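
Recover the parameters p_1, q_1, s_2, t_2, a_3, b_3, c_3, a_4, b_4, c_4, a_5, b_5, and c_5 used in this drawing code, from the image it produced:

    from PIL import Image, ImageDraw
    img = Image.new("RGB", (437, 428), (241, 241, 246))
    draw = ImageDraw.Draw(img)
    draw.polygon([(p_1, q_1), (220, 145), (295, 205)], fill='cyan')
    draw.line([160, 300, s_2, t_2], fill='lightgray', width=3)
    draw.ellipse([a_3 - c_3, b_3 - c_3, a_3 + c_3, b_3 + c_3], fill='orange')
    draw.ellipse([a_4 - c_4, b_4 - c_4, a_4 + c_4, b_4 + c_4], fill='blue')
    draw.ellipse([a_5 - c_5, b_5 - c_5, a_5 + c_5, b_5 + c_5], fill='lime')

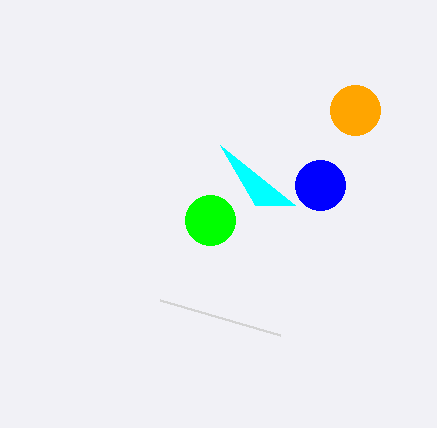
p_1 = 255, q_1 = 205, s_2 = 280, t_2 = 335, a_3 = 355, b_3 = 110, c_3 = 25, a_4 = 320, b_4 = 185, c_4 = 25, a_5 = 210, b_5 = 220, c_5 = 25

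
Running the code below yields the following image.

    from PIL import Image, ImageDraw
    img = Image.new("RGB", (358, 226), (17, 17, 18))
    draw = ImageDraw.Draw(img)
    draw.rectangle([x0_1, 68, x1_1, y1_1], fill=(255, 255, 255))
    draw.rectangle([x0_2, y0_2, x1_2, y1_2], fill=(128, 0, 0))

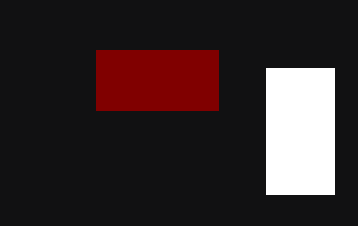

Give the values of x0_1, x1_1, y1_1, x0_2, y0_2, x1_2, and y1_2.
x0_1 = 266; x1_1 = 334; y1_1 = 194; x0_2 = 96; y0_2 = 50; x1_2 = 218; y1_2 = 110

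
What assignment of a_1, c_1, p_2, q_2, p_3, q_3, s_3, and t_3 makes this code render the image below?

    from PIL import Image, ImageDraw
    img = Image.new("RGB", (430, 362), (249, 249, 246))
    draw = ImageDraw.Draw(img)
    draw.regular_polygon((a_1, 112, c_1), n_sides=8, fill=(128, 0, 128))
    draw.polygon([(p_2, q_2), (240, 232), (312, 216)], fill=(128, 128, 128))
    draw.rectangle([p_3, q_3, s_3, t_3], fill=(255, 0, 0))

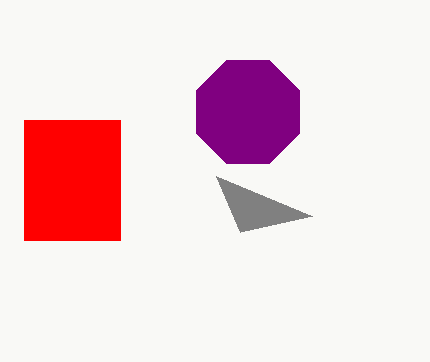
a_1 = 248; c_1 = 56; p_2 = 216; q_2 = 176; p_3 = 24; q_3 = 120; s_3 = 120; t_3 = 240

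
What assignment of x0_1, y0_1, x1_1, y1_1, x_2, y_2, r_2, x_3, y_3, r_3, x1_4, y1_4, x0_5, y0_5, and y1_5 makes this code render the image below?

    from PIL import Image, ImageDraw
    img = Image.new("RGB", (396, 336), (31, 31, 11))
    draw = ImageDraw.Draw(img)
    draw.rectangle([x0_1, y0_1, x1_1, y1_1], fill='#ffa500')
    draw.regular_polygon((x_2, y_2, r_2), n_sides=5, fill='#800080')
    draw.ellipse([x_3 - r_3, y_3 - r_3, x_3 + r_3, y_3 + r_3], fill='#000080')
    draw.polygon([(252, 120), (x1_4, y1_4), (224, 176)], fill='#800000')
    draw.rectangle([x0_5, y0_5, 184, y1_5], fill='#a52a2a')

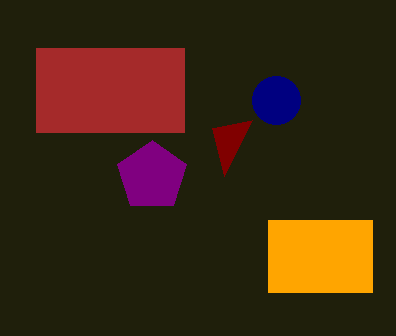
x0_1 = 268
y0_1 = 220
x1_1 = 372
y1_1 = 292
x_2 = 152
y_2 = 176
r_2 = 36
x_3 = 276
y_3 = 100
r_3 = 24
x1_4 = 212
y1_4 = 128
x0_5 = 36
y0_5 = 48
y1_5 = 132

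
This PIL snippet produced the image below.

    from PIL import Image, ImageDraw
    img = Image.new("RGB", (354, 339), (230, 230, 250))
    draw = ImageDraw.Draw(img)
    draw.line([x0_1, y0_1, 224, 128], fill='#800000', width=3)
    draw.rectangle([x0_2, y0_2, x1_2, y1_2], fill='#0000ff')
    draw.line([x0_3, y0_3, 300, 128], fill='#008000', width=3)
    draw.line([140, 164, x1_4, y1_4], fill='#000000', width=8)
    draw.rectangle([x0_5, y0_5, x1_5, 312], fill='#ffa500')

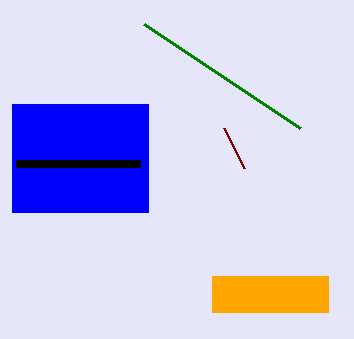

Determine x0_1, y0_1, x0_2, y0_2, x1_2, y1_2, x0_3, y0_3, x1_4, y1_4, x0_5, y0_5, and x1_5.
x0_1 = 244; y0_1 = 168; x0_2 = 12; y0_2 = 104; x1_2 = 148; y1_2 = 212; x0_3 = 144; y0_3 = 24; x1_4 = 16; y1_4 = 164; x0_5 = 212; y0_5 = 276; x1_5 = 328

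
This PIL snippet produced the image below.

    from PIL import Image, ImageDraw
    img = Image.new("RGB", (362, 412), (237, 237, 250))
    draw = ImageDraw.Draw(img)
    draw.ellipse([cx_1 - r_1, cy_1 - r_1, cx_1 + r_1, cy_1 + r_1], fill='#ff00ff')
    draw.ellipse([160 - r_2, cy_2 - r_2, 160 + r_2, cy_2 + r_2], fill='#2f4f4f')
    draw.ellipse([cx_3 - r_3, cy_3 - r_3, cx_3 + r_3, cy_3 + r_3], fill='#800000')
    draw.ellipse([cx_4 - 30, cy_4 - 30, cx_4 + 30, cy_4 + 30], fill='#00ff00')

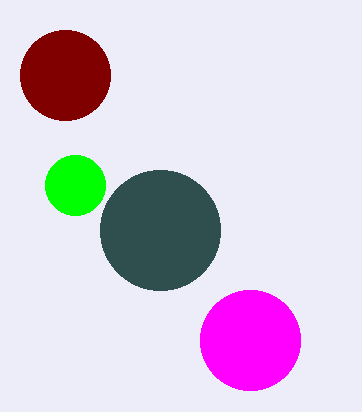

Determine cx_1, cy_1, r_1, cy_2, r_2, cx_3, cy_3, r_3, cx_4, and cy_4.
cx_1 = 250; cy_1 = 340; r_1 = 50; cy_2 = 230; r_2 = 60; cx_3 = 65; cy_3 = 75; r_3 = 45; cx_4 = 75; cy_4 = 185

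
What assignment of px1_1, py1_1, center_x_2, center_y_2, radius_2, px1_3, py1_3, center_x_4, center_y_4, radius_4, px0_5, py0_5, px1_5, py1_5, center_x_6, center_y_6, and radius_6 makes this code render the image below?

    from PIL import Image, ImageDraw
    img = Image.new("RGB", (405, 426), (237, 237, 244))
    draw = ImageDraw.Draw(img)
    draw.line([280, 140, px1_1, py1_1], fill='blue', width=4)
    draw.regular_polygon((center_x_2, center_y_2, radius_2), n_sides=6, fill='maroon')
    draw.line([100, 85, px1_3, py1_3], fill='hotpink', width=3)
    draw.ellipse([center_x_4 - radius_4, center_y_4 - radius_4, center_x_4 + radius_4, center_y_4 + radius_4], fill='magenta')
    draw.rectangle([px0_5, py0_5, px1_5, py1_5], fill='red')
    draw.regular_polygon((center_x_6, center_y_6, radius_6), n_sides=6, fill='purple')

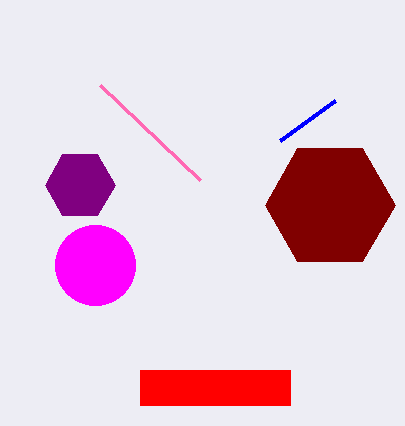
px1_1 = 335; py1_1 = 100; center_x_2 = 330; center_y_2 = 205; radius_2 = 65; px1_3 = 200; py1_3 = 180; center_x_4 = 95; center_y_4 = 265; radius_4 = 40; px0_5 = 140; py0_5 = 370; px1_5 = 290; py1_5 = 405; center_x_6 = 80; center_y_6 = 185; radius_6 = 35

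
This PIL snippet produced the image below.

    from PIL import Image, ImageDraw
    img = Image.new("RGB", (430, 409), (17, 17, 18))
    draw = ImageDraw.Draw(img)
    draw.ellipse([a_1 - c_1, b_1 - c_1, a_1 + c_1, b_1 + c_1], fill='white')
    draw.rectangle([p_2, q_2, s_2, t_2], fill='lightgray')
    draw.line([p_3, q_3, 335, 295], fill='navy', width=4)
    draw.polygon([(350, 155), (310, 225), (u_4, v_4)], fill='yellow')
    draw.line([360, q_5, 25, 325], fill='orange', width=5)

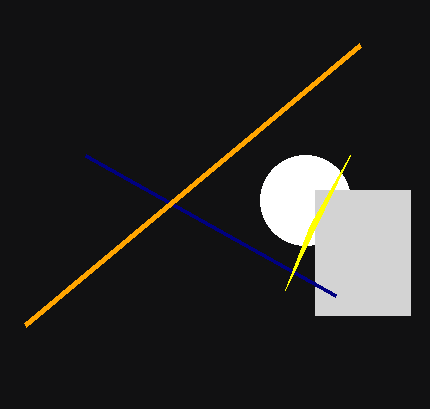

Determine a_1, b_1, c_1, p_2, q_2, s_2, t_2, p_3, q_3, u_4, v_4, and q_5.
a_1 = 305, b_1 = 200, c_1 = 45, p_2 = 315, q_2 = 190, s_2 = 410, t_2 = 315, p_3 = 85, q_3 = 155, u_4 = 285, v_4 = 290, q_5 = 45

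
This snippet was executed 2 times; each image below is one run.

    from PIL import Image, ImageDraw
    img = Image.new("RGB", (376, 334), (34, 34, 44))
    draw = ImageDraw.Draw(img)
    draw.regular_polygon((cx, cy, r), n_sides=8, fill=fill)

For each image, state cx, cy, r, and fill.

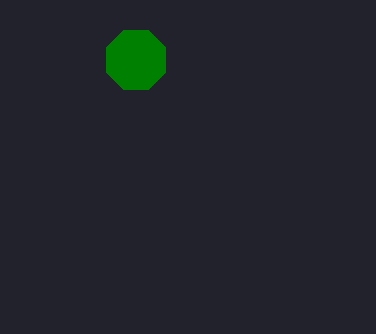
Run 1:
cx = 136, cy = 60, r = 32, fill = 'green'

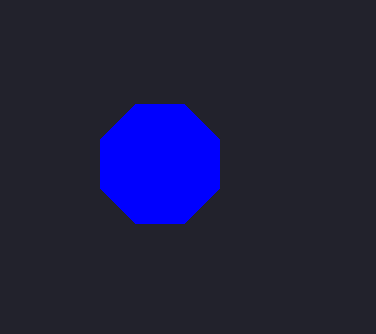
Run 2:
cx = 160; cy = 164; r = 64; fill = 'blue'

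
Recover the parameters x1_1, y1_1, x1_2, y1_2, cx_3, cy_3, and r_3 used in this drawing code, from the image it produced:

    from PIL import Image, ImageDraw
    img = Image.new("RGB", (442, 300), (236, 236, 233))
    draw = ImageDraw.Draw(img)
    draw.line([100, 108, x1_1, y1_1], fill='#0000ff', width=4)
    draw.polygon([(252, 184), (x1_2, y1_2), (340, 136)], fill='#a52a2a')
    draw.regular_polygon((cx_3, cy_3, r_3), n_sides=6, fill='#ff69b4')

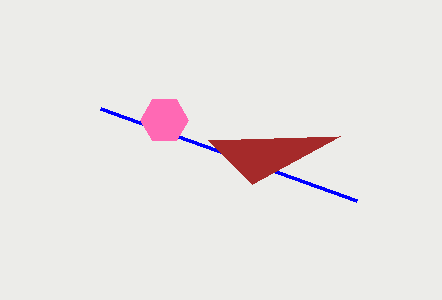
x1_1 = 356, y1_1 = 200, x1_2 = 208, y1_2 = 140, cx_3 = 164, cy_3 = 120, r_3 = 24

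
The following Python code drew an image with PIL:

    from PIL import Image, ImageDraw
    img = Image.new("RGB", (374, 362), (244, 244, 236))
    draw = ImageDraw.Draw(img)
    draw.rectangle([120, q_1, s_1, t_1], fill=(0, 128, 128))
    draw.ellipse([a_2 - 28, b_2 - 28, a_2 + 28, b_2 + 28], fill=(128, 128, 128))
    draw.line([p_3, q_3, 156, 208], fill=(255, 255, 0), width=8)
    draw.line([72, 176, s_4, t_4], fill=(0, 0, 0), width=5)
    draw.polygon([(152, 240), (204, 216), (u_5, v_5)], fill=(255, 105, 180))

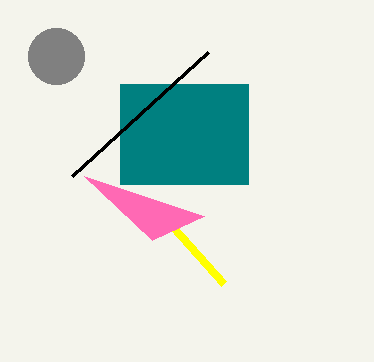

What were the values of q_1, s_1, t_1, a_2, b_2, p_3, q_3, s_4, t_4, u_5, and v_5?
q_1 = 84; s_1 = 248; t_1 = 184; a_2 = 56; b_2 = 56; p_3 = 224; q_3 = 284; s_4 = 208; t_4 = 52; u_5 = 84; v_5 = 176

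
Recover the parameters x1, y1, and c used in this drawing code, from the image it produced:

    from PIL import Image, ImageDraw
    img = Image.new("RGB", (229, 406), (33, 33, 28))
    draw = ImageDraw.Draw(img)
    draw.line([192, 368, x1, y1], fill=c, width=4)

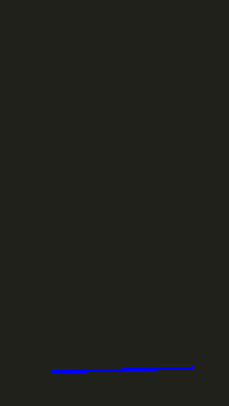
x1 = 52, y1 = 372, c = 'blue'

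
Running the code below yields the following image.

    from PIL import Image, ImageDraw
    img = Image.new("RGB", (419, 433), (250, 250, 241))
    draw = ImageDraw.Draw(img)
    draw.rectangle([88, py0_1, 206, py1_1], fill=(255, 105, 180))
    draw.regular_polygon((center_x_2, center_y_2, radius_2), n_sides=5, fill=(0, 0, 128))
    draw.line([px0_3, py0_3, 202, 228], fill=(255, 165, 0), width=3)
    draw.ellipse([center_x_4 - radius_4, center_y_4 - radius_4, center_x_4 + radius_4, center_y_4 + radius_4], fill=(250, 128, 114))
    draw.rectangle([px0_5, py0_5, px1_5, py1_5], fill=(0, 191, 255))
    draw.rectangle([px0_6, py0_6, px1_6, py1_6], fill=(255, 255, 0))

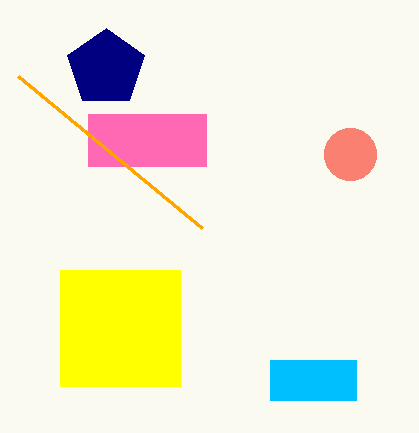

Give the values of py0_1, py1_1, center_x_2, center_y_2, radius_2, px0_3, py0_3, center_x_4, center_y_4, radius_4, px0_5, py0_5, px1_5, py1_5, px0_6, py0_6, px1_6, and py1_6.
py0_1 = 114, py1_1 = 166, center_x_2 = 106, center_y_2 = 68, radius_2 = 40, px0_3 = 18, py0_3 = 76, center_x_4 = 350, center_y_4 = 154, radius_4 = 26, px0_5 = 270, py0_5 = 360, px1_5 = 356, py1_5 = 400, px0_6 = 60, py0_6 = 270, px1_6 = 180, py1_6 = 386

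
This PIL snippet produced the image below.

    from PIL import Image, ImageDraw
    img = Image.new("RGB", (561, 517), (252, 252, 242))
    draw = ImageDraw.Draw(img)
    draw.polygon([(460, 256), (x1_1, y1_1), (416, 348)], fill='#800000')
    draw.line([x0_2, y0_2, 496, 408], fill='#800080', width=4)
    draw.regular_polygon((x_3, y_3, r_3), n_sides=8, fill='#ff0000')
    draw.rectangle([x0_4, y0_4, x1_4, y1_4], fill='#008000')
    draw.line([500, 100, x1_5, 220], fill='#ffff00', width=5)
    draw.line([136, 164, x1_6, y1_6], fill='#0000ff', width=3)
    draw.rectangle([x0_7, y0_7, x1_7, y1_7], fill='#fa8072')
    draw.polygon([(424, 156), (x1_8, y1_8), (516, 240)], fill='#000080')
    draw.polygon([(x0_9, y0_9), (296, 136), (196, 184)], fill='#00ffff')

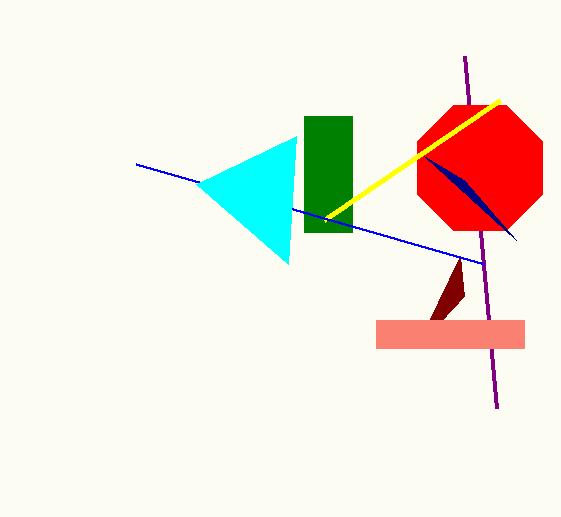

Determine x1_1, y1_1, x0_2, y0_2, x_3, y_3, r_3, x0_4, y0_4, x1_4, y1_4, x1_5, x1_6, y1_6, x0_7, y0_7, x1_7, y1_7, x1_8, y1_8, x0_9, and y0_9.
x1_1 = 464; y1_1 = 296; x0_2 = 464; y0_2 = 56; x_3 = 480; y_3 = 168; r_3 = 68; x0_4 = 304; y0_4 = 116; x1_4 = 352; y1_4 = 232; x1_5 = 324; x1_6 = 484; y1_6 = 264; x0_7 = 376; y0_7 = 320; x1_7 = 524; y1_7 = 348; x1_8 = 464; y1_8 = 180; x0_9 = 288; y0_9 = 264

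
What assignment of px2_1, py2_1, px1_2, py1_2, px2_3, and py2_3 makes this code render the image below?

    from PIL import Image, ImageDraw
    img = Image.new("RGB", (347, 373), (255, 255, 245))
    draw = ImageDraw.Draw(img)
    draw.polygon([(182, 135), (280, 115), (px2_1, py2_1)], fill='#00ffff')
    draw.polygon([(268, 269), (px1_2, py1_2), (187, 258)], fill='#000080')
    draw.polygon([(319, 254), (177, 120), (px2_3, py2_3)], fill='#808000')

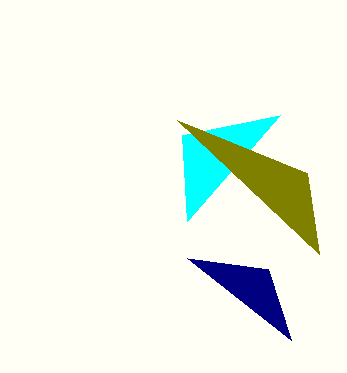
px2_1 = 187
py2_1 = 221
px1_2 = 291
py1_2 = 340
px2_3 = 307
py2_3 = 173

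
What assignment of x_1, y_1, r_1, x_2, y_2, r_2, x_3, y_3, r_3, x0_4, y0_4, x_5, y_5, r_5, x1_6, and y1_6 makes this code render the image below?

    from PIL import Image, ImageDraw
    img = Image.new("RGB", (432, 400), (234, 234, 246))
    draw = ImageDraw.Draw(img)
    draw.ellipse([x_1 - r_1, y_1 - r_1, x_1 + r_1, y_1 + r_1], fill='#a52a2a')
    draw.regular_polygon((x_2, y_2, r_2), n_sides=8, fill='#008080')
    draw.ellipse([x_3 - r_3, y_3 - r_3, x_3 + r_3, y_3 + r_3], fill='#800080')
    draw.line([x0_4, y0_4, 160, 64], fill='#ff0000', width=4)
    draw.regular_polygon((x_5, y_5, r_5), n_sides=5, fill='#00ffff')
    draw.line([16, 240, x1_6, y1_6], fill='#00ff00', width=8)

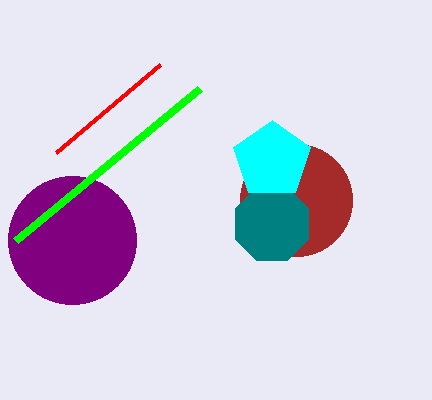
x_1 = 296; y_1 = 200; r_1 = 56; x_2 = 272; y_2 = 224; r_2 = 40; x_3 = 72; y_3 = 240; r_3 = 64; x0_4 = 56; y0_4 = 152; x_5 = 272; y_5 = 160; r_5 = 40; x1_6 = 200; y1_6 = 88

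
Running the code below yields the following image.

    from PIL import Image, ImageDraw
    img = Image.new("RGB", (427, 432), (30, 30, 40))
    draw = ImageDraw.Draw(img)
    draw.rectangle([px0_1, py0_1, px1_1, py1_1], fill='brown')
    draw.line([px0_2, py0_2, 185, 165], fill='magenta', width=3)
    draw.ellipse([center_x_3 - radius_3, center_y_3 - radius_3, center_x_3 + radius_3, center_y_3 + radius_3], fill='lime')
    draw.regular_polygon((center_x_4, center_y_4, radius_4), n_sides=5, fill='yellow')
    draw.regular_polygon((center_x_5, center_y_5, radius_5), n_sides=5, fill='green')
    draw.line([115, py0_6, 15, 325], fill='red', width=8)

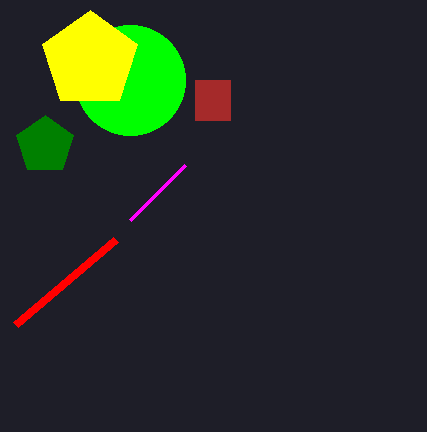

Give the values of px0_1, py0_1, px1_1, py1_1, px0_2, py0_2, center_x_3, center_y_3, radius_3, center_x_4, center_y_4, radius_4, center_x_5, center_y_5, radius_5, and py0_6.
px0_1 = 195; py0_1 = 80; px1_1 = 230; py1_1 = 120; px0_2 = 130; py0_2 = 220; center_x_3 = 130; center_y_3 = 80; radius_3 = 55; center_x_4 = 90; center_y_4 = 60; radius_4 = 50; center_x_5 = 45; center_y_5 = 145; radius_5 = 30; py0_6 = 240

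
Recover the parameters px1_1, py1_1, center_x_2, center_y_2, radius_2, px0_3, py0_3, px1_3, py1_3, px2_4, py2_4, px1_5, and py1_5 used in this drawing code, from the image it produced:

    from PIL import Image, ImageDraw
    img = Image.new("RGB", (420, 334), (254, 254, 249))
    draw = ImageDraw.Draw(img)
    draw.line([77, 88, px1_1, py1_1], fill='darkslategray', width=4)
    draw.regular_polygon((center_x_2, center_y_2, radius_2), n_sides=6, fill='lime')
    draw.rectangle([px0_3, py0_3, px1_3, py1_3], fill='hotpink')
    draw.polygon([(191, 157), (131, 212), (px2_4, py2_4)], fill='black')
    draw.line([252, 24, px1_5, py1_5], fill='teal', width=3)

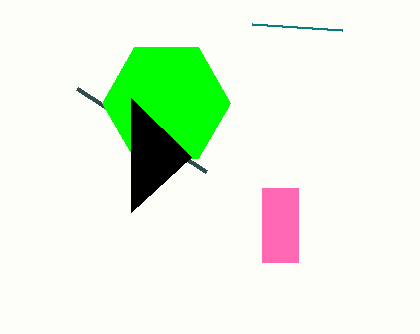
px1_1 = 206; py1_1 = 171; center_x_2 = 166; center_y_2 = 103; radius_2 = 64; px0_3 = 262; py0_3 = 188; px1_3 = 298; py1_3 = 262; px2_4 = 131; py2_4 = 98; px1_5 = 342; py1_5 = 30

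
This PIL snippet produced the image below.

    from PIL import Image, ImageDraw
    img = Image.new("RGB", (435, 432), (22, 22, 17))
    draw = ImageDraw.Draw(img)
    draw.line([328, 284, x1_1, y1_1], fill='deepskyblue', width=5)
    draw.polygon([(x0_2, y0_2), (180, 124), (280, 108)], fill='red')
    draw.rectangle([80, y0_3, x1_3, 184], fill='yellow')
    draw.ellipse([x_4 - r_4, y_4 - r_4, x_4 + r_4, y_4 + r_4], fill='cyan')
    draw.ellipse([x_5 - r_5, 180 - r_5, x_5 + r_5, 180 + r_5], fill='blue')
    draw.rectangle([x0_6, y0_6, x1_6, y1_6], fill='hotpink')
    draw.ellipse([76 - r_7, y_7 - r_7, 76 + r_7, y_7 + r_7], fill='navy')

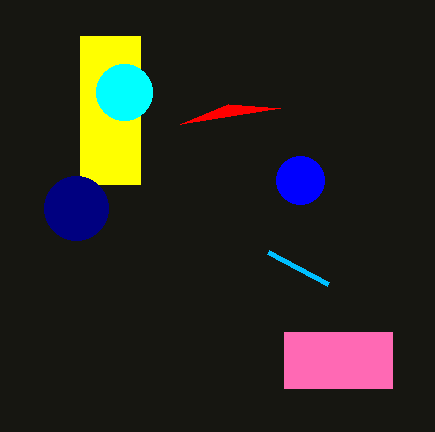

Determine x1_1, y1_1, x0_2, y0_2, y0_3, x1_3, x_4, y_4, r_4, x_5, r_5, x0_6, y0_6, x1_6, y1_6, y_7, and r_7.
x1_1 = 268; y1_1 = 252; x0_2 = 228; y0_2 = 104; y0_3 = 36; x1_3 = 140; x_4 = 124; y_4 = 92; r_4 = 28; x_5 = 300; r_5 = 24; x0_6 = 284; y0_6 = 332; x1_6 = 392; y1_6 = 388; y_7 = 208; r_7 = 32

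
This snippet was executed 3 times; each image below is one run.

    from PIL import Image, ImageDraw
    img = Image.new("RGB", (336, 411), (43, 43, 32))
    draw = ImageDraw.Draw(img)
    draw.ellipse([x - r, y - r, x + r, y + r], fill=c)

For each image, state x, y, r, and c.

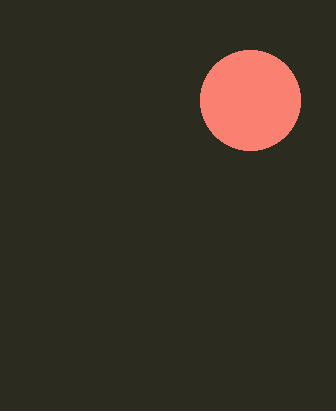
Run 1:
x = 250, y = 100, r = 50, c = 'salmon'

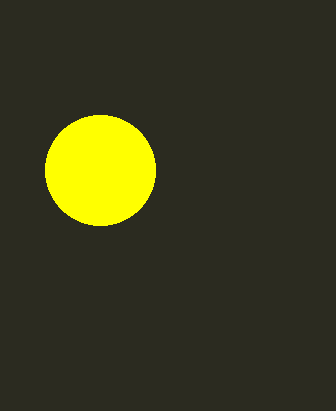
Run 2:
x = 100; y = 170; r = 55; c = 'yellow'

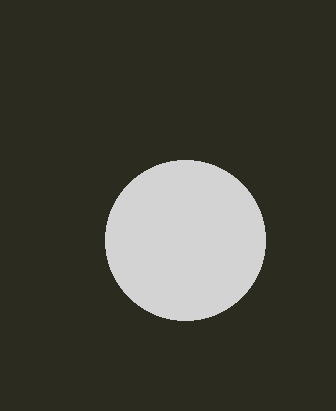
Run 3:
x = 185, y = 240, r = 80, c = 'lightgray'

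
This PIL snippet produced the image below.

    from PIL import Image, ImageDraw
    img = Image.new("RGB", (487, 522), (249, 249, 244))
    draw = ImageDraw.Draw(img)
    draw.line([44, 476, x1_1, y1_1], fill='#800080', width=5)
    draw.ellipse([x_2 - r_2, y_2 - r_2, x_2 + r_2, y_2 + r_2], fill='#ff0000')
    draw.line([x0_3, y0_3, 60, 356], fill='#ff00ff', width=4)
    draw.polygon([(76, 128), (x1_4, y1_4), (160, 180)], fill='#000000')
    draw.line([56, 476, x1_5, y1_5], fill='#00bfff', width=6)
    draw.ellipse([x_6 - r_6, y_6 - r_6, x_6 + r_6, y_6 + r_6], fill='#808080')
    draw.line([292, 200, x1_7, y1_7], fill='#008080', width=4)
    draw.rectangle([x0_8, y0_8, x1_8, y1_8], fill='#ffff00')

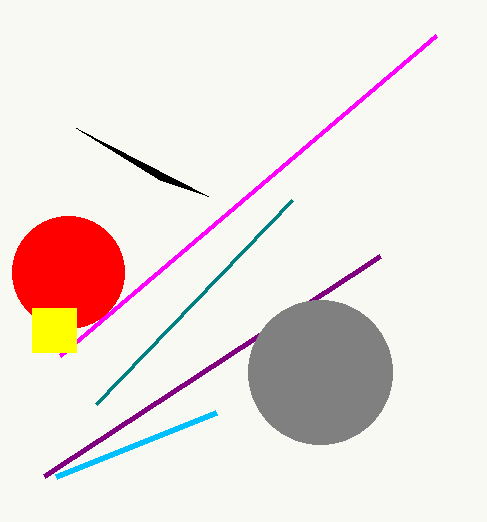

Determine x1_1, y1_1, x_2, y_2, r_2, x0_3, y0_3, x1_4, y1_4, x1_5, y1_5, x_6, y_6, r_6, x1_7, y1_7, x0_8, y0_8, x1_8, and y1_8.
x1_1 = 380, y1_1 = 256, x_2 = 68, y_2 = 272, r_2 = 56, x0_3 = 436, y0_3 = 36, x1_4 = 208, y1_4 = 196, x1_5 = 216, y1_5 = 412, x_6 = 320, y_6 = 372, r_6 = 72, x1_7 = 96, y1_7 = 404, x0_8 = 32, y0_8 = 308, x1_8 = 76, y1_8 = 352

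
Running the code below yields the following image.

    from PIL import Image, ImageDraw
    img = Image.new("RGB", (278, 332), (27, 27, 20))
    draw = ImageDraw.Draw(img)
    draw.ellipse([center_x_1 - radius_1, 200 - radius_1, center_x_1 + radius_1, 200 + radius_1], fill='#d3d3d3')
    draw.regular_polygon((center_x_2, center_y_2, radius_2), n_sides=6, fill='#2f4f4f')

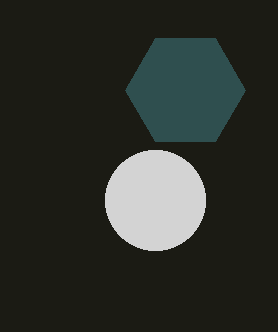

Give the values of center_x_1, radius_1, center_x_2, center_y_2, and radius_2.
center_x_1 = 155; radius_1 = 50; center_x_2 = 185; center_y_2 = 90; radius_2 = 60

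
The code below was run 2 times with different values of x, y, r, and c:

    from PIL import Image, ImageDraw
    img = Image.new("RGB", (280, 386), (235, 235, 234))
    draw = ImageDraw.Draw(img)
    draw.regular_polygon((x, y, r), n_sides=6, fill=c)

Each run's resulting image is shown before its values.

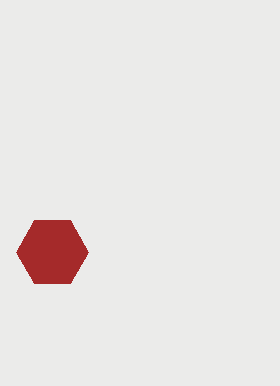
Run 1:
x = 52
y = 252
r = 36
c = 'brown'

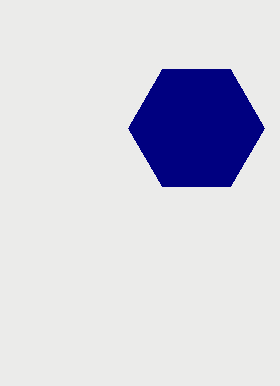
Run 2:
x = 196; y = 128; r = 68; c = 'navy'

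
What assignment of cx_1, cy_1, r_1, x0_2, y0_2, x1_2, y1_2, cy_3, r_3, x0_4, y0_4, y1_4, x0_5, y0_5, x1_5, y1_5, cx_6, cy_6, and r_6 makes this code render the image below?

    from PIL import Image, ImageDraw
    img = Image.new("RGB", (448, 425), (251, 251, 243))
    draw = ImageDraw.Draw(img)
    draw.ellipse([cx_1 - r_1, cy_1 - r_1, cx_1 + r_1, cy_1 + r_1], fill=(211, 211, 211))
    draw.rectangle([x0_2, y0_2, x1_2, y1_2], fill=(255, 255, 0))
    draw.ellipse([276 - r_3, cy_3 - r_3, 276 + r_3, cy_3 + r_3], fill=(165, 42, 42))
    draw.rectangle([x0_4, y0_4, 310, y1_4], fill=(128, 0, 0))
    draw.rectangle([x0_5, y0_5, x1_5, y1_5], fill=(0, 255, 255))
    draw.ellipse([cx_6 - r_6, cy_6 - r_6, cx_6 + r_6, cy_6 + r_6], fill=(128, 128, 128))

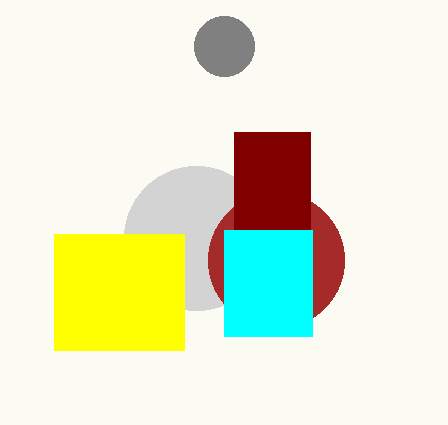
cx_1 = 196; cy_1 = 238; r_1 = 72; x0_2 = 54; y0_2 = 234; x1_2 = 184; y1_2 = 350; cy_3 = 260; r_3 = 68; x0_4 = 234; y0_4 = 132; y1_4 = 230; x0_5 = 224; y0_5 = 230; x1_5 = 312; y1_5 = 336; cx_6 = 224; cy_6 = 46; r_6 = 30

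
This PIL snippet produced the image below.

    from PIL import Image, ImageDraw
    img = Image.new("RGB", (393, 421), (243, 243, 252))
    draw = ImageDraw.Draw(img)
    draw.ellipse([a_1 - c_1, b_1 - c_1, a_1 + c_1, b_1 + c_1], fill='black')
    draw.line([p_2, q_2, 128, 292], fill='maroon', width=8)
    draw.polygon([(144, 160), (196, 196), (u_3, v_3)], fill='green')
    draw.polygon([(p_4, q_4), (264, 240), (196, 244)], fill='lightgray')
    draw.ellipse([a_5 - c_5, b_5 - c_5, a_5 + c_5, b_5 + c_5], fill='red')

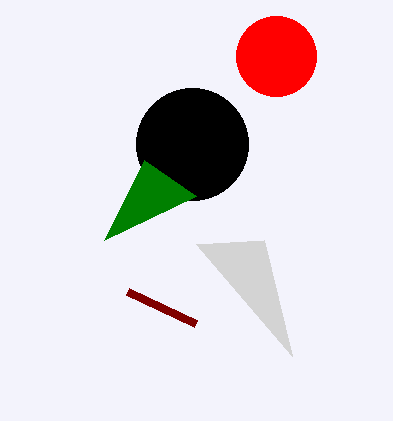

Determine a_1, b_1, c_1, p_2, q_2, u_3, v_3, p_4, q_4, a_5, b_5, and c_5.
a_1 = 192
b_1 = 144
c_1 = 56
p_2 = 196
q_2 = 324
u_3 = 104
v_3 = 240
p_4 = 292
q_4 = 356
a_5 = 276
b_5 = 56
c_5 = 40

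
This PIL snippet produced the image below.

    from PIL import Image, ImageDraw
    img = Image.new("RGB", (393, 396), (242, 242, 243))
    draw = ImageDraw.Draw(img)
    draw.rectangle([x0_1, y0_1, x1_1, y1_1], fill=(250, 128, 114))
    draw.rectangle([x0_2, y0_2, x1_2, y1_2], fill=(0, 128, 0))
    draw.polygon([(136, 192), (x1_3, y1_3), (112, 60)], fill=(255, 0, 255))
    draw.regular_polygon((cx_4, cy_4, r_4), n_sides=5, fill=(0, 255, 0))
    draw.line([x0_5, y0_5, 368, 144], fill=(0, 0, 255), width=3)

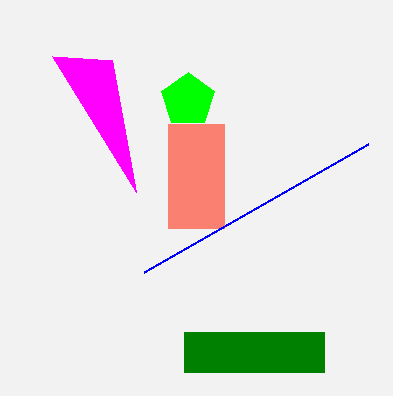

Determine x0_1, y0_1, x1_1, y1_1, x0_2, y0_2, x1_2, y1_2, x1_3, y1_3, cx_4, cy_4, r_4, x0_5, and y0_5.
x0_1 = 168, y0_1 = 124, x1_1 = 224, y1_1 = 228, x0_2 = 184, y0_2 = 332, x1_2 = 324, y1_2 = 372, x1_3 = 52, y1_3 = 56, cx_4 = 188, cy_4 = 100, r_4 = 28, x0_5 = 144, y0_5 = 272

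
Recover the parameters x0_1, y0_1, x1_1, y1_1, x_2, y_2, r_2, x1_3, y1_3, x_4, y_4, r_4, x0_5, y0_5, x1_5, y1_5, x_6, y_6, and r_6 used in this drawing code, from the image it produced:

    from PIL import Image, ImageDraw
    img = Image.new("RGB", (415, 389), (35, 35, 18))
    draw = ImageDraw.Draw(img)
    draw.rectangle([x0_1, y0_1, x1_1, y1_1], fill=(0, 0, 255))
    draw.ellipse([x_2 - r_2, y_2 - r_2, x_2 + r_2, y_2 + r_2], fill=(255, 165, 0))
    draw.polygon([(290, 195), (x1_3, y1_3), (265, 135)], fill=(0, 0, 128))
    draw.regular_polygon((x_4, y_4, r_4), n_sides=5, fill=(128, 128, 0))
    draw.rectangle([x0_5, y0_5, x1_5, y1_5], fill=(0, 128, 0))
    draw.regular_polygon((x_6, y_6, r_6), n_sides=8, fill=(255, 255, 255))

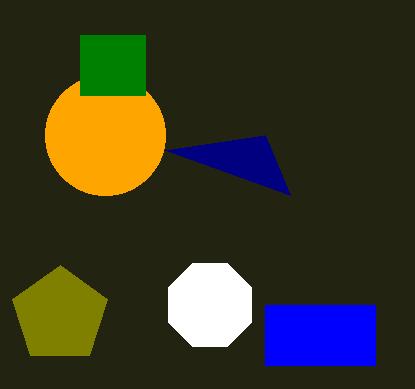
x0_1 = 265, y0_1 = 305, x1_1 = 375, y1_1 = 365, x_2 = 105, y_2 = 135, r_2 = 60, x1_3 = 165, y1_3 = 150, x_4 = 60, y_4 = 315, r_4 = 50, x0_5 = 80, y0_5 = 35, x1_5 = 145, y1_5 = 95, x_6 = 210, y_6 = 305, r_6 = 45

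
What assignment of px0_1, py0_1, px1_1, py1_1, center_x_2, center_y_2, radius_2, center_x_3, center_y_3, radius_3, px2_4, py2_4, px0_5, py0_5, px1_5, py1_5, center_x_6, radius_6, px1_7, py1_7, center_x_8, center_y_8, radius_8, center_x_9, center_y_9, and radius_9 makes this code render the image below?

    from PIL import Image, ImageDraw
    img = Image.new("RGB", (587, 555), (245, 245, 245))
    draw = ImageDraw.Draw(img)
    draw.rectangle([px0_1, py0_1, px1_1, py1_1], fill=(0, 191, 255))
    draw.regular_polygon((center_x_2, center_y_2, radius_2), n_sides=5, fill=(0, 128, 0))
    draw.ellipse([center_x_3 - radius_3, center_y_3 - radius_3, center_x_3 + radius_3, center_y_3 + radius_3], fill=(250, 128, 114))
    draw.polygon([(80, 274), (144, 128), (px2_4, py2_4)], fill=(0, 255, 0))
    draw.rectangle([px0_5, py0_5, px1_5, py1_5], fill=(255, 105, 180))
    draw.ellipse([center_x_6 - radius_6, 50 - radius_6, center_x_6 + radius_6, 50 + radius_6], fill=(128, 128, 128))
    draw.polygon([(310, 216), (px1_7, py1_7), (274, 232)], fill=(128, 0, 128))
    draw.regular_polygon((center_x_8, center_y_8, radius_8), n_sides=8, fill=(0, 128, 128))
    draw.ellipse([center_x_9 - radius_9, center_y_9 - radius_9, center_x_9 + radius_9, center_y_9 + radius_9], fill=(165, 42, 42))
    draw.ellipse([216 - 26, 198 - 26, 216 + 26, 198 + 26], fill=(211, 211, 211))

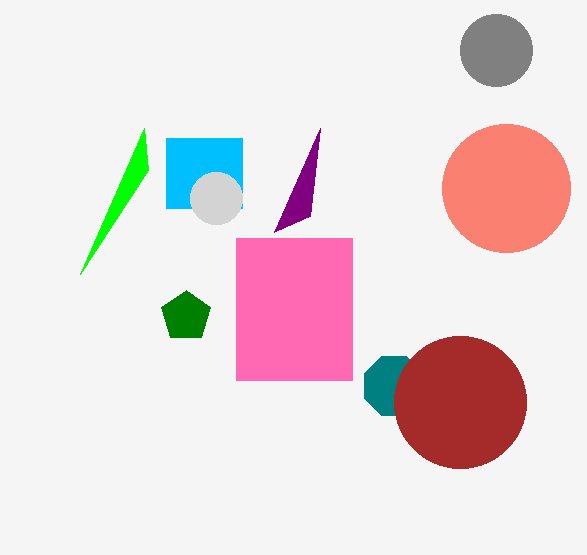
px0_1 = 166; py0_1 = 138; px1_1 = 242; py1_1 = 208; center_x_2 = 186; center_y_2 = 316; radius_2 = 26; center_x_3 = 506; center_y_3 = 188; radius_3 = 64; px2_4 = 148; py2_4 = 170; px0_5 = 236; py0_5 = 238; px1_5 = 352; py1_5 = 380; center_x_6 = 496; radius_6 = 36; px1_7 = 320; py1_7 = 128; center_x_8 = 394; center_y_8 = 386; radius_8 = 32; center_x_9 = 460; center_y_9 = 402; radius_9 = 66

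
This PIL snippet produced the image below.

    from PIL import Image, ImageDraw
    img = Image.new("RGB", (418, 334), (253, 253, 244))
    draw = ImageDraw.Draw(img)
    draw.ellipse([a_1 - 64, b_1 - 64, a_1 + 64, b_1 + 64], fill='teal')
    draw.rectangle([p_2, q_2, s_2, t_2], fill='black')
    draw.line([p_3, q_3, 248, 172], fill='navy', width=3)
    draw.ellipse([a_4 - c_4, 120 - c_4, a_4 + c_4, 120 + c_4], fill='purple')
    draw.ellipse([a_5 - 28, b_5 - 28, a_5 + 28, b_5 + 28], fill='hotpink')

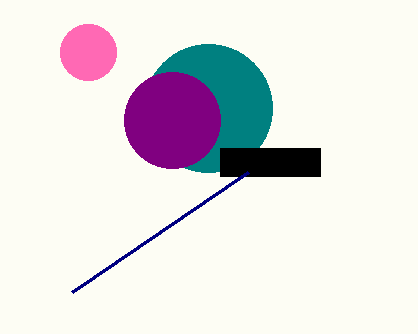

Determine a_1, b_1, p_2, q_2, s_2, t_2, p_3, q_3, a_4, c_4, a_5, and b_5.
a_1 = 208
b_1 = 108
p_2 = 220
q_2 = 148
s_2 = 320
t_2 = 176
p_3 = 72
q_3 = 292
a_4 = 172
c_4 = 48
a_5 = 88
b_5 = 52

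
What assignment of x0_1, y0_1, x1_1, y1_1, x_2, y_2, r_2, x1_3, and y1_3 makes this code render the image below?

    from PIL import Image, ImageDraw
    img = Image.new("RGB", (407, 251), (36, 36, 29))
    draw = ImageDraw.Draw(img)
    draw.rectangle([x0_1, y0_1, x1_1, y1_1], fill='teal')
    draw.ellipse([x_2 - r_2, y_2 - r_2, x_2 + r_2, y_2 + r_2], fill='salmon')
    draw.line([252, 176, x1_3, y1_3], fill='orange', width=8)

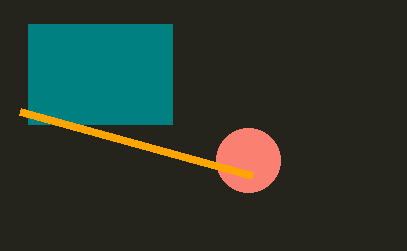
x0_1 = 28, y0_1 = 24, x1_1 = 172, y1_1 = 124, x_2 = 248, y_2 = 160, r_2 = 32, x1_3 = 20, y1_3 = 112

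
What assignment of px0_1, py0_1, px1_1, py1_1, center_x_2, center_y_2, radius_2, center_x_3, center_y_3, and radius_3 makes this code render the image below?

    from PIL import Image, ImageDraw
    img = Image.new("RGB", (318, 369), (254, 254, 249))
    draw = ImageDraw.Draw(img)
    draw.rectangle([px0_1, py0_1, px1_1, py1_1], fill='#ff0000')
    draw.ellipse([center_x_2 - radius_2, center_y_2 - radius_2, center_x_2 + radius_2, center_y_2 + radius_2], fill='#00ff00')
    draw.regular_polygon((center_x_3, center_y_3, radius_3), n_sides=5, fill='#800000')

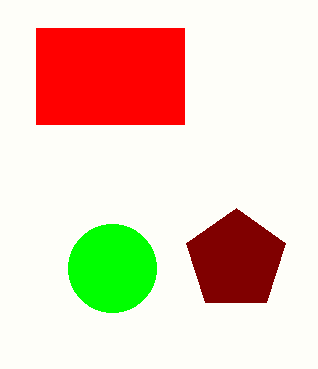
px0_1 = 36; py0_1 = 28; px1_1 = 184; py1_1 = 124; center_x_2 = 112; center_y_2 = 268; radius_2 = 44; center_x_3 = 236; center_y_3 = 260; radius_3 = 52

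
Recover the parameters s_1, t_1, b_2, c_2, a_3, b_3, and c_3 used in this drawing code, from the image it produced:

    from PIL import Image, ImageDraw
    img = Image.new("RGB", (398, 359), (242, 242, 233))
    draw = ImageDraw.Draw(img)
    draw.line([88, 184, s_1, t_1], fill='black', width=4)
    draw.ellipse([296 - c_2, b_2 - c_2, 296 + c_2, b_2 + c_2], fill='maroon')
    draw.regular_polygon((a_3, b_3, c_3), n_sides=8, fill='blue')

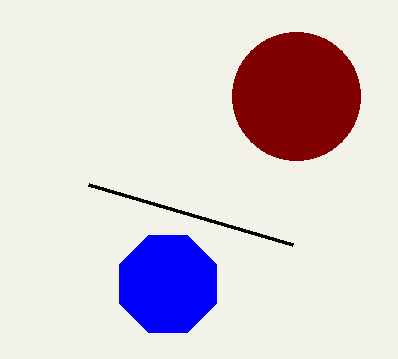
s_1 = 292, t_1 = 244, b_2 = 96, c_2 = 64, a_3 = 168, b_3 = 284, c_3 = 52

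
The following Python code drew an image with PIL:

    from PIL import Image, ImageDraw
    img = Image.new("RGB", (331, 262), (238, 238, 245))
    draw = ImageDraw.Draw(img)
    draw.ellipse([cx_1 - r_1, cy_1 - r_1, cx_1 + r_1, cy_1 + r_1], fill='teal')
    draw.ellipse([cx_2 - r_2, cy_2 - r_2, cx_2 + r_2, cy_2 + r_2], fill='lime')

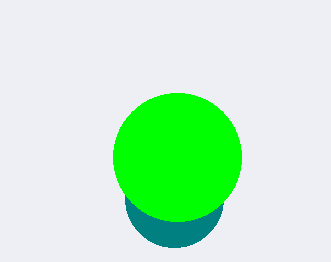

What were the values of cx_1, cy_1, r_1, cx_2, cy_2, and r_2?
cx_1 = 174, cy_1 = 198, r_1 = 49, cx_2 = 177, cy_2 = 157, r_2 = 64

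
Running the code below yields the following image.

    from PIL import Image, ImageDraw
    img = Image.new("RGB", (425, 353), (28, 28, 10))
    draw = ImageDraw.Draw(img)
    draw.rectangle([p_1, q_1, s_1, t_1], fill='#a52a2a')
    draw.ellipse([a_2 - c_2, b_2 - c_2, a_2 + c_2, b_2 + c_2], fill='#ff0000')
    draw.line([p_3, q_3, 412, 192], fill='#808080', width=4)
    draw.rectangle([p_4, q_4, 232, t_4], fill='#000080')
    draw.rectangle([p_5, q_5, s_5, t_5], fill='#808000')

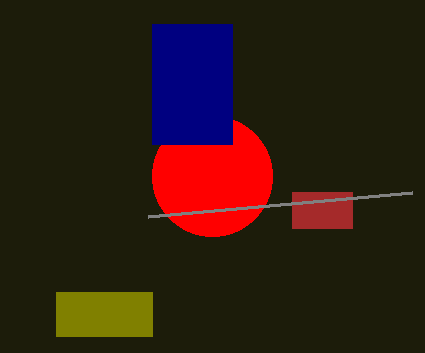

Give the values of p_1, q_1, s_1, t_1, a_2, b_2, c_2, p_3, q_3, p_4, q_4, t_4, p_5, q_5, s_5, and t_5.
p_1 = 292, q_1 = 192, s_1 = 352, t_1 = 228, a_2 = 212, b_2 = 176, c_2 = 60, p_3 = 148, q_3 = 216, p_4 = 152, q_4 = 24, t_4 = 144, p_5 = 56, q_5 = 292, s_5 = 152, t_5 = 336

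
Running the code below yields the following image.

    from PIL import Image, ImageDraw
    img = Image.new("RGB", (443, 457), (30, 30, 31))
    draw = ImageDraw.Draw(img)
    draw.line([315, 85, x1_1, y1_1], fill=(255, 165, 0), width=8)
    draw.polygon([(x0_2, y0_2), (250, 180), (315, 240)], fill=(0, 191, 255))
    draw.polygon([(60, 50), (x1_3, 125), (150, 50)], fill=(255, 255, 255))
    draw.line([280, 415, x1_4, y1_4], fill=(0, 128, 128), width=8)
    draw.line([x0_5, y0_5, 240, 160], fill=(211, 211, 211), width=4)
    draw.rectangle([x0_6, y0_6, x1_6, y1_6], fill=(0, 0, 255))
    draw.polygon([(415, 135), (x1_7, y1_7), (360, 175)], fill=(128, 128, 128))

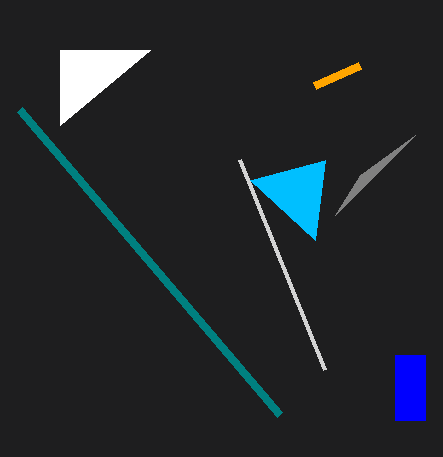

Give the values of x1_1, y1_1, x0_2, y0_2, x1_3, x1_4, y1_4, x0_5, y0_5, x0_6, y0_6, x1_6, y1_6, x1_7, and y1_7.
x1_1 = 360
y1_1 = 65
x0_2 = 325
y0_2 = 160
x1_3 = 60
x1_4 = 20
y1_4 = 110
x0_5 = 325
y0_5 = 370
x0_6 = 395
y0_6 = 355
x1_6 = 425
y1_6 = 420
x1_7 = 335
y1_7 = 215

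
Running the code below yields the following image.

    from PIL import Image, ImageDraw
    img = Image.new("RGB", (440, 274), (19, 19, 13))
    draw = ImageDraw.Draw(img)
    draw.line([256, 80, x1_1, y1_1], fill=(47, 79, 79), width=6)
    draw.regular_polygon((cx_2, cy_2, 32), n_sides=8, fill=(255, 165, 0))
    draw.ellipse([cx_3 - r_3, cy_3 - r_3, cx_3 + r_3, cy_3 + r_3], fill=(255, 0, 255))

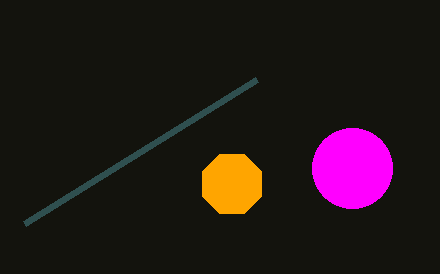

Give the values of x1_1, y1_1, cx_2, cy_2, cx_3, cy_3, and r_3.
x1_1 = 24; y1_1 = 224; cx_2 = 232; cy_2 = 184; cx_3 = 352; cy_3 = 168; r_3 = 40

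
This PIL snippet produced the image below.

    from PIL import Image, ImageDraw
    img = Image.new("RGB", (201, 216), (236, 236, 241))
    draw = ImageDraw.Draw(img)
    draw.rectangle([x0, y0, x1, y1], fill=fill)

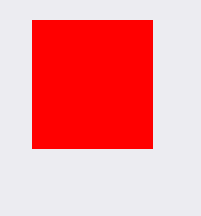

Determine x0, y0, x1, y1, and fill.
x0 = 32; y0 = 20; x1 = 152; y1 = 148; fill = 'red'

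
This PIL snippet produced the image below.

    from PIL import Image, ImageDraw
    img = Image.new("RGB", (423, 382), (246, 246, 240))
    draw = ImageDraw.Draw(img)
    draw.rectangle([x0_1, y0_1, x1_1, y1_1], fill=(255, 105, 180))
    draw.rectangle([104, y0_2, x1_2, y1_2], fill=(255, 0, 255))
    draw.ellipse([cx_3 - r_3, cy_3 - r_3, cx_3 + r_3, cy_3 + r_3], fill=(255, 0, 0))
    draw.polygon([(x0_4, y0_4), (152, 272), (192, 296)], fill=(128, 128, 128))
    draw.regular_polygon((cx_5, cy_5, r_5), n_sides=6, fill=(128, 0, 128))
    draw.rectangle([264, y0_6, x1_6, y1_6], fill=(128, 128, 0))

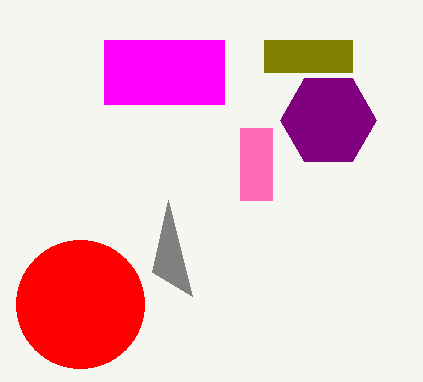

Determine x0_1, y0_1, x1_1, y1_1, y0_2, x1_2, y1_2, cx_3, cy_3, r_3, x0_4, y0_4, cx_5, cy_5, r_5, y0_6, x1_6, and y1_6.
x0_1 = 240, y0_1 = 128, x1_1 = 272, y1_1 = 200, y0_2 = 40, x1_2 = 224, y1_2 = 104, cx_3 = 80, cy_3 = 304, r_3 = 64, x0_4 = 168, y0_4 = 200, cx_5 = 328, cy_5 = 120, r_5 = 48, y0_6 = 40, x1_6 = 352, y1_6 = 72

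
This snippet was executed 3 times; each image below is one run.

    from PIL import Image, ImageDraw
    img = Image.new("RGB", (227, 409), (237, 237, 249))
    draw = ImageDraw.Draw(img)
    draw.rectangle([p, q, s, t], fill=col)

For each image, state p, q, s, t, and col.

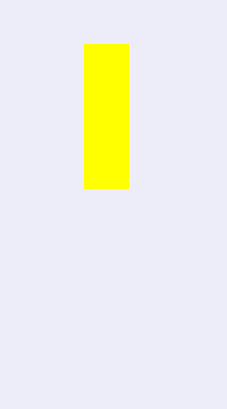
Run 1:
p = 84
q = 44
s = 128
t = 188
col = 'yellow'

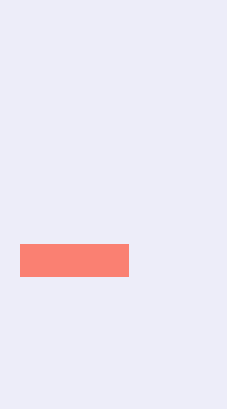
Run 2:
p = 20; q = 244; s = 128; t = 276; col = 'salmon'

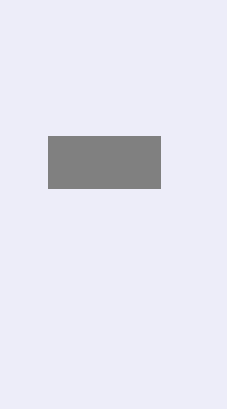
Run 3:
p = 48
q = 136
s = 160
t = 188
col = 'gray'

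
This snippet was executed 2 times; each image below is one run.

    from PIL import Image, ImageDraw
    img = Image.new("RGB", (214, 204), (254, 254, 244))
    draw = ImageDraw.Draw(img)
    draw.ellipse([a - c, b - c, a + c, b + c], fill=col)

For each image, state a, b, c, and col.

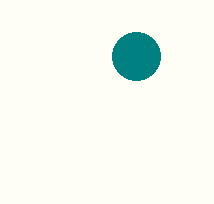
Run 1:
a = 136
b = 56
c = 24
col = 'teal'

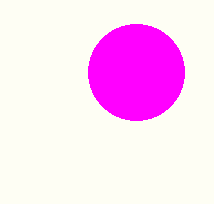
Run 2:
a = 136
b = 72
c = 48
col = 'magenta'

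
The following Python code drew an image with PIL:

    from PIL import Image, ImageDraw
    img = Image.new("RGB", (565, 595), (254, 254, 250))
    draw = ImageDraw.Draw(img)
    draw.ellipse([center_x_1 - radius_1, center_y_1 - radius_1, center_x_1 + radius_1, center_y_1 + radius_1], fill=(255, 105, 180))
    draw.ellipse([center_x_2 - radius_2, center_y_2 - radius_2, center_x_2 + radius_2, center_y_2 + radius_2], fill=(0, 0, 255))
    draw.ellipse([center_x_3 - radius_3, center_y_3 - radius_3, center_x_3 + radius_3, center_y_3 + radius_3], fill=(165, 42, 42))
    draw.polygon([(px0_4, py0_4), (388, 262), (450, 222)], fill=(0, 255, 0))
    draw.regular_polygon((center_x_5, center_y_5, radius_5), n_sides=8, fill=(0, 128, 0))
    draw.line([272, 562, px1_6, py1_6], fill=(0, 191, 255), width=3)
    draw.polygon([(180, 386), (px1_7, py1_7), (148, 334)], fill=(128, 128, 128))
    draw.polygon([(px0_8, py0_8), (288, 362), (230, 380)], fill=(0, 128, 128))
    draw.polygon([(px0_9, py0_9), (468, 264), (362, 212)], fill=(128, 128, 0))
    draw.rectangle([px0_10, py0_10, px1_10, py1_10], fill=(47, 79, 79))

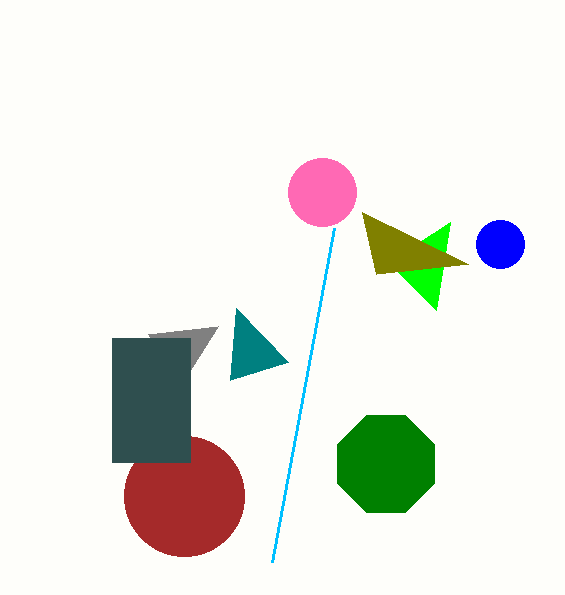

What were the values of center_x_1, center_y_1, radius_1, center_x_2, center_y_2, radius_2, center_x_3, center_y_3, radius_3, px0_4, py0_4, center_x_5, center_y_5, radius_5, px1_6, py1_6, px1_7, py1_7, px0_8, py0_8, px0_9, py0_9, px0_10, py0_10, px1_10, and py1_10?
center_x_1 = 322
center_y_1 = 192
radius_1 = 34
center_x_2 = 500
center_y_2 = 244
radius_2 = 24
center_x_3 = 184
center_y_3 = 496
radius_3 = 60
px0_4 = 436
py0_4 = 310
center_x_5 = 386
center_y_5 = 464
radius_5 = 52
px1_6 = 334
py1_6 = 228
px1_7 = 218
py1_7 = 326
px0_8 = 236
py0_8 = 308
px0_9 = 376
py0_9 = 274
px0_10 = 112
py0_10 = 338
px1_10 = 190
py1_10 = 462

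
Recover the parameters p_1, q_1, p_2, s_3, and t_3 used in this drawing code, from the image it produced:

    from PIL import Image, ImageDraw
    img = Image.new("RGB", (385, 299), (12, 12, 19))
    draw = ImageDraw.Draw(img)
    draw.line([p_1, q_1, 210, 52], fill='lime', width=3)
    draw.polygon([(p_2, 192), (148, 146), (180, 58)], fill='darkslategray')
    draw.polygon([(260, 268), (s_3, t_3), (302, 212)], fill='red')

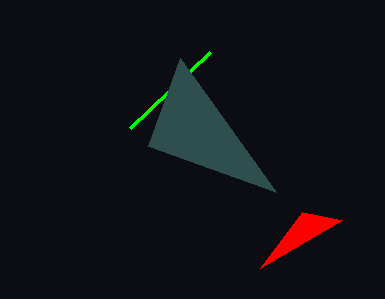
p_1 = 130, q_1 = 128, p_2 = 276, s_3 = 342, t_3 = 220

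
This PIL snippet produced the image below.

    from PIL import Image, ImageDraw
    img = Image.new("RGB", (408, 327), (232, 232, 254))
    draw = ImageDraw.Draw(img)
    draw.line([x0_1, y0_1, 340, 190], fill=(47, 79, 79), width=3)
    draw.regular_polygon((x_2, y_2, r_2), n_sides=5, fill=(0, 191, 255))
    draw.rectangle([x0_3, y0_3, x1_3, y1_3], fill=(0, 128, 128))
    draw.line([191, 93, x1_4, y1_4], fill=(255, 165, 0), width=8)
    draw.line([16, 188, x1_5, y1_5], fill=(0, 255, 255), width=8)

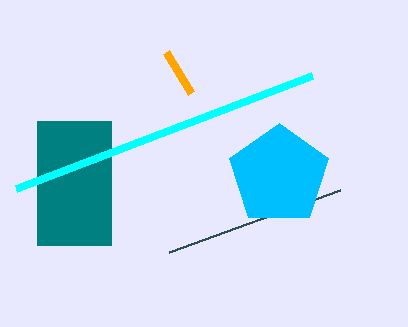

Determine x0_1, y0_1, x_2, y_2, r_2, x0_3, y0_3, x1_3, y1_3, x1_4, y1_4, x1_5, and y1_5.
x0_1 = 169; y0_1 = 252; x_2 = 279; y_2 = 175; r_2 = 52; x0_3 = 37; y0_3 = 121; x1_3 = 111; y1_3 = 245; x1_4 = 166; y1_4 = 52; x1_5 = 312; y1_5 = 75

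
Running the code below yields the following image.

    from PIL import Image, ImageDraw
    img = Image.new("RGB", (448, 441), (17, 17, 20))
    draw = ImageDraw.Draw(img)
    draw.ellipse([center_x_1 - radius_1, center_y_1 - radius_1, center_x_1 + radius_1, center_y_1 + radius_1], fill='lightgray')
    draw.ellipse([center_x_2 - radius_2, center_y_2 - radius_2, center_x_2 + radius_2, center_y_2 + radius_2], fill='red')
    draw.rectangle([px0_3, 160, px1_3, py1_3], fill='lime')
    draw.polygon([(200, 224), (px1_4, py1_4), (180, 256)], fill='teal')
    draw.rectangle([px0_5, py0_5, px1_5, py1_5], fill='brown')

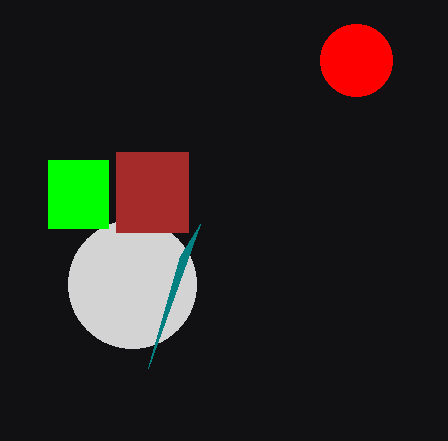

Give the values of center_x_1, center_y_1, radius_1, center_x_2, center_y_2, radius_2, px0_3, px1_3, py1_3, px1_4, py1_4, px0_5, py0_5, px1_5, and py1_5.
center_x_1 = 132
center_y_1 = 284
radius_1 = 64
center_x_2 = 356
center_y_2 = 60
radius_2 = 36
px0_3 = 48
px1_3 = 108
py1_3 = 228
px1_4 = 148
py1_4 = 368
px0_5 = 116
py0_5 = 152
px1_5 = 188
py1_5 = 232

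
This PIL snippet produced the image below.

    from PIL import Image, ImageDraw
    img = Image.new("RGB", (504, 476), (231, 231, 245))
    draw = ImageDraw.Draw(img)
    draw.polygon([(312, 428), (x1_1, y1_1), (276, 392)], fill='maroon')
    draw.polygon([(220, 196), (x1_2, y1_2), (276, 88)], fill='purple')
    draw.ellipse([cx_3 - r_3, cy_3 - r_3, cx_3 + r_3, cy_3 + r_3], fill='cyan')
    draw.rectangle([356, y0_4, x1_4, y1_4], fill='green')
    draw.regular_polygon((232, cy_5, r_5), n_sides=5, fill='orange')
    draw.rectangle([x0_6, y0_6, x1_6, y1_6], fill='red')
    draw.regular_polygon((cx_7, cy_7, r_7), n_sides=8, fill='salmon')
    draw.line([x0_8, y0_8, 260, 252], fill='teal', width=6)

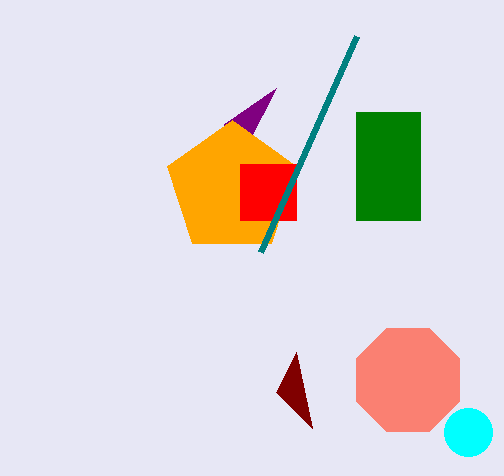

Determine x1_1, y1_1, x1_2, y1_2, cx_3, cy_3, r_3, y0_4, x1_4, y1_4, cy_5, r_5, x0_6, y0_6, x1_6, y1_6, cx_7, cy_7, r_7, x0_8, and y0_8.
x1_1 = 296; y1_1 = 352; x1_2 = 224; y1_2 = 124; cx_3 = 468; cy_3 = 432; r_3 = 24; y0_4 = 112; x1_4 = 420; y1_4 = 220; cy_5 = 188; r_5 = 68; x0_6 = 240; y0_6 = 164; x1_6 = 296; y1_6 = 220; cx_7 = 408; cy_7 = 380; r_7 = 56; x0_8 = 356; y0_8 = 36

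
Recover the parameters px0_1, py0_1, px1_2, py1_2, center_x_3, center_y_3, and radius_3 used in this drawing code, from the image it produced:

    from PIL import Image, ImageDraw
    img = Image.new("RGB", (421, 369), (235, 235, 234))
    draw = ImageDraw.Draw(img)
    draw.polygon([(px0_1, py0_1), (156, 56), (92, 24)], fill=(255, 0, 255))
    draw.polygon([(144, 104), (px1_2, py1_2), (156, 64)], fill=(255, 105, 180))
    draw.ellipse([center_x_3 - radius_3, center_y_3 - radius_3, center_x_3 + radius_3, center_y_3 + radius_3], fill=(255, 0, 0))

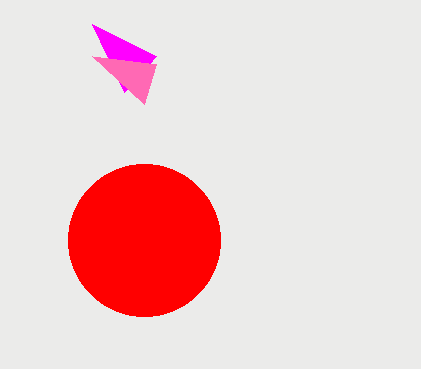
px0_1 = 124, py0_1 = 92, px1_2 = 92, py1_2 = 56, center_x_3 = 144, center_y_3 = 240, radius_3 = 76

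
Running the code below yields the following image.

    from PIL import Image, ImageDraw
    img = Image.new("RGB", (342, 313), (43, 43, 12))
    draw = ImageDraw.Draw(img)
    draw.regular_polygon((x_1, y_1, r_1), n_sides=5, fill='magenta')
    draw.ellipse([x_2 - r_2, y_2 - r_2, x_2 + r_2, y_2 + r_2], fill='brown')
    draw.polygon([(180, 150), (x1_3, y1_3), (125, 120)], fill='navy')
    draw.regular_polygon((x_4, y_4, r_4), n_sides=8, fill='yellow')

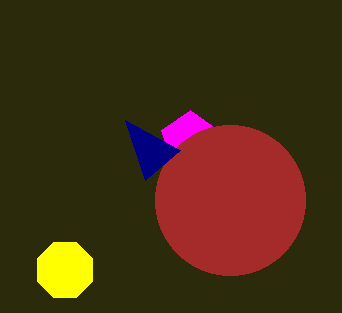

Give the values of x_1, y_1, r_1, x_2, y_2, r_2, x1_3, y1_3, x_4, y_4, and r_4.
x_1 = 190, y_1 = 140, r_1 = 30, x_2 = 230, y_2 = 200, r_2 = 75, x1_3 = 145, y1_3 = 180, x_4 = 65, y_4 = 270, r_4 = 30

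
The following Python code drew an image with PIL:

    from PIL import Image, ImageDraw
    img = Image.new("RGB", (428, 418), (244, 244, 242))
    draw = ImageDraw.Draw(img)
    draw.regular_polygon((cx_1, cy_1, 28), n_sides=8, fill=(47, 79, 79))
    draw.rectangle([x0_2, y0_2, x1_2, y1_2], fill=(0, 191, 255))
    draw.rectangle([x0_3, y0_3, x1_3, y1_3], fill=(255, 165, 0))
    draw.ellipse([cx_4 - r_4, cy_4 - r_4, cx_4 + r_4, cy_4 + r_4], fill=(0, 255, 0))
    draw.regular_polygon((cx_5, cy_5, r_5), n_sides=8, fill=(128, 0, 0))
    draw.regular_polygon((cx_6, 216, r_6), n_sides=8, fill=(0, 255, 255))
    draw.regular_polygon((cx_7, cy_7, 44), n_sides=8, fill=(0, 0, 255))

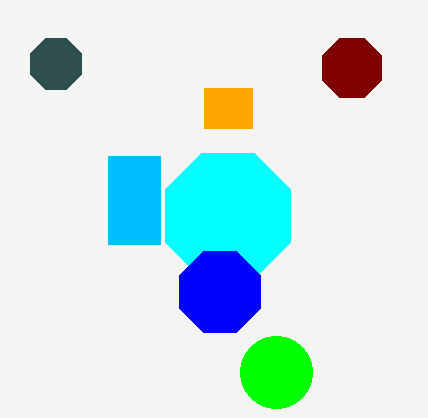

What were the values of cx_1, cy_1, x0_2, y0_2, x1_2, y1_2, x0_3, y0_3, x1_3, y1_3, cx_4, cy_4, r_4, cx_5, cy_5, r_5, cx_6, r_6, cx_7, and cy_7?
cx_1 = 56
cy_1 = 64
x0_2 = 108
y0_2 = 156
x1_2 = 160
y1_2 = 244
x0_3 = 204
y0_3 = 88
x1_3 = 252
y1_3 = 128
cx_4 = 276
cy_4 = 372
r_4 = 36
cx_5 = 352
cy_5 = 68
r_5 = 32
cx_6 = 228
r_6 = 68
cx_7 = 220
cy_7 = 292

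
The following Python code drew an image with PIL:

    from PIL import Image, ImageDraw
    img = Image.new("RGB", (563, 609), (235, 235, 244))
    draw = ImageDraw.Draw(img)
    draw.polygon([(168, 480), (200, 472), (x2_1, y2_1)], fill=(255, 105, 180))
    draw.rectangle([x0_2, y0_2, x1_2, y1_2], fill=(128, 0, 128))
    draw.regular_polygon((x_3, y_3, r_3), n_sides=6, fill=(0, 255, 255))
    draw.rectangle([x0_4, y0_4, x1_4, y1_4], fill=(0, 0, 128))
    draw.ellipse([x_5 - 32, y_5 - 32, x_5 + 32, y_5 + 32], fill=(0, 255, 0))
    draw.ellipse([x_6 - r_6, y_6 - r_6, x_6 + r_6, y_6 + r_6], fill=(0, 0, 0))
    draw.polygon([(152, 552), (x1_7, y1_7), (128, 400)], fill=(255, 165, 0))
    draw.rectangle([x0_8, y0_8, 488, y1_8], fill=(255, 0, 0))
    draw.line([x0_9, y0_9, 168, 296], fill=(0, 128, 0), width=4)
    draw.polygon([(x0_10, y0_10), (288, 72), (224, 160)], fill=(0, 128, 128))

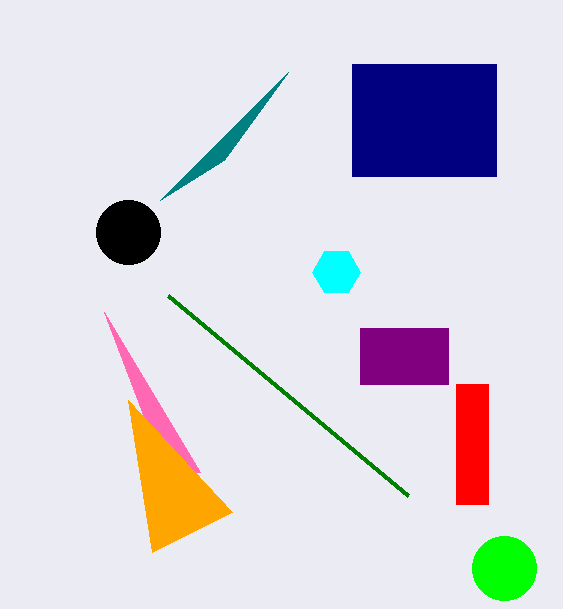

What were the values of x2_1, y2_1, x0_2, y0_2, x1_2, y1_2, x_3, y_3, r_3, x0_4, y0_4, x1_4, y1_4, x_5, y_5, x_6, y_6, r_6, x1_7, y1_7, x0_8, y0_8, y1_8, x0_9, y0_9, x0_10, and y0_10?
x2_1 = 104; y2_1 = 312; x0_2 = 360; y0_2 = 328; x1_2 = 448; y1_2 = 384; x_3 = 336; y_3 = 272; r_3 = 24; x0_4 = 352; y0_4 = 64; x1_4 = 496; y1_4 = 176; x_5 = 504; y_5 = 568; x_6 = 128; y_6 = 232; r_6 = 32; x1_7 = 232; y1_7 = 512; x0_8 = 456; y0_8 = 384; y1_8 = 504; x0_9 = 408; y0_9 = 496; x0_10 = 160; y0_10 = 200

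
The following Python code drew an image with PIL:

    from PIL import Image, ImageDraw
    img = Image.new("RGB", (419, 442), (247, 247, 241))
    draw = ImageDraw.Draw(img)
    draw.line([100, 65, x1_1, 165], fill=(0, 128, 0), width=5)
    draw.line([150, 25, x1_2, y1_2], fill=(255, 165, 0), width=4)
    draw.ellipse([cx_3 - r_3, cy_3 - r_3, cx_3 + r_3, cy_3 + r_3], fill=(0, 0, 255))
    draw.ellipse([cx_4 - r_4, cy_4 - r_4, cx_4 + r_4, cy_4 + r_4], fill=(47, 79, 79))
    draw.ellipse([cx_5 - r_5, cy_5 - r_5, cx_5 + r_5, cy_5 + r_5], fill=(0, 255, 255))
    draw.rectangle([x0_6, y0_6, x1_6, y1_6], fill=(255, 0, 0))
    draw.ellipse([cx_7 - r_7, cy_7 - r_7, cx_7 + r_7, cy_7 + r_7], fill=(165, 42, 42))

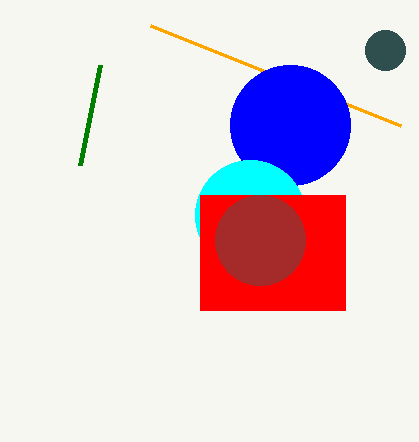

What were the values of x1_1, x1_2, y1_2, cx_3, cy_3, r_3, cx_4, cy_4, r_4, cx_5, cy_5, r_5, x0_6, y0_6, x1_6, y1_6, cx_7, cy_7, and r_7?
x1_1 = 80; x1_2 = 400; y1_2 = 125; cx_3 = 290; cy_3 = 125; r_3 = 60; cx_4 = 385; cy_4 = 50; r_4 = 20; cx_5 = 250; cy_5 = 215; r_5 = 55; x0_6 = 200; y0_6 = 195; x1_6 = 345; y1_6 = 310; cx_7 = 260; cy_7 = 240; r_7 = 45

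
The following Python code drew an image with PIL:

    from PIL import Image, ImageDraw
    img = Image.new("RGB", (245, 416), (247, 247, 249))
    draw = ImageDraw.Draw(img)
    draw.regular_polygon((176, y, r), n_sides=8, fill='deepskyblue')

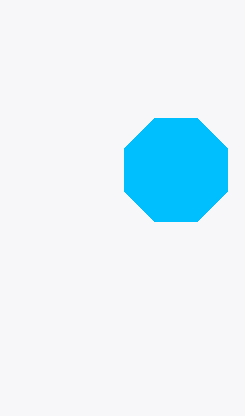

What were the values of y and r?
y = 170
r = 56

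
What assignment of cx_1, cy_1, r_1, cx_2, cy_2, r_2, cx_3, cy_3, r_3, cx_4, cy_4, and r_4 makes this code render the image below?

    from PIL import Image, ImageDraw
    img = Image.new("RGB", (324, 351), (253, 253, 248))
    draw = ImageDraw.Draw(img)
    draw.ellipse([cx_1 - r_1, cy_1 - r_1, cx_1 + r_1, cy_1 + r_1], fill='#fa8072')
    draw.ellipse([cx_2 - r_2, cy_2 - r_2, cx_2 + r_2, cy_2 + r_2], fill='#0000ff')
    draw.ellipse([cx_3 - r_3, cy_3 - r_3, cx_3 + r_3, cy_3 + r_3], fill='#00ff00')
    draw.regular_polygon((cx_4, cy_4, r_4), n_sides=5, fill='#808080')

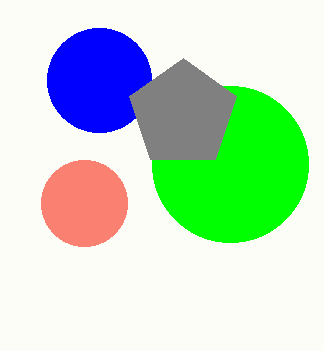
cx_1 = 84; cy_1 = 203; r_1 = 43; cx_2 = 99; cy_2 = 80; r_2 = 52; cx_3 = 230; cy_3 = 164; r_3 = 78; cx_4 = 183; cy_4 = 114; r_4 = 56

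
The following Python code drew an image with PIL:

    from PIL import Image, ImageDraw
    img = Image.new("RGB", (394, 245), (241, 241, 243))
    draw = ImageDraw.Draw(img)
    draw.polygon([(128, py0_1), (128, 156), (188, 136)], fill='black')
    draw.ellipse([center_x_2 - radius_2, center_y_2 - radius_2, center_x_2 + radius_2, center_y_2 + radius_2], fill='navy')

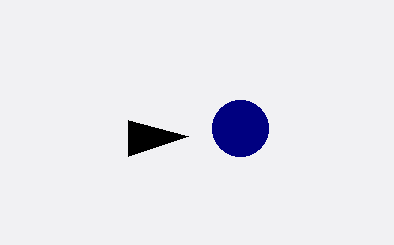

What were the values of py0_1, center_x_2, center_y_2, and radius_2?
py0_1 = 120, center_x_2 = 240, center_y_2 = 128, radius_2 = 28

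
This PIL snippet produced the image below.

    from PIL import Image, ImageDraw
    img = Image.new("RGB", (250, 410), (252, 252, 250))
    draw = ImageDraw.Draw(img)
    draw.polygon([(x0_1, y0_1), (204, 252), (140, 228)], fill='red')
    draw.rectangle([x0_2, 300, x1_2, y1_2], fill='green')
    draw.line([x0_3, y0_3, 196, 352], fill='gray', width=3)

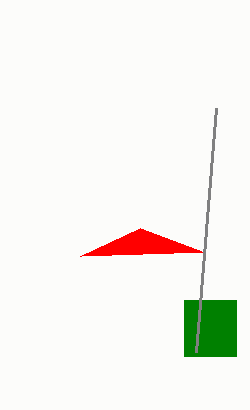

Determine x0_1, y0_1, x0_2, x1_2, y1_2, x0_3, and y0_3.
x0_1 = 80, y0_1 = 256, x0_2 = 184, x1_2 = 236, y1_2 = 356, x0_3 = 216, y0_3 = 108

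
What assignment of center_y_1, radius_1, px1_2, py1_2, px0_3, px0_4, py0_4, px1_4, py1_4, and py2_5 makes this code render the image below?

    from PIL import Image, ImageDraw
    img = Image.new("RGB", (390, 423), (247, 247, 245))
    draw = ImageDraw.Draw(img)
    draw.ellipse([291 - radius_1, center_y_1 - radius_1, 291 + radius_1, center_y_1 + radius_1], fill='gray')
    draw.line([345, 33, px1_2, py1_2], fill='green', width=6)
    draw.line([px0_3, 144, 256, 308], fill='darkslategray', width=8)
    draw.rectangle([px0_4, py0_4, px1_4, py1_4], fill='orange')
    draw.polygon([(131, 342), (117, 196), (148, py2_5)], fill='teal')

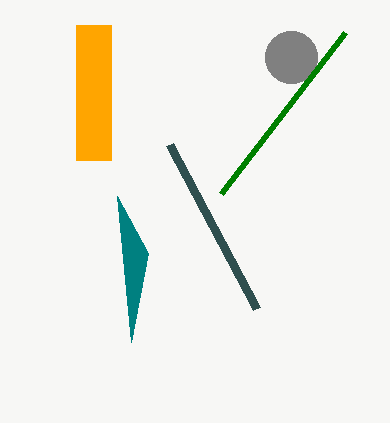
center_y_1 = 57
radius_1 = 26
px1_2 = 221
py1_2 = 194
px0_3 = 169
px0_4 = 76
py0_4 = 25
px1_4 = 111
py1_4 = 160
py2_5 = 253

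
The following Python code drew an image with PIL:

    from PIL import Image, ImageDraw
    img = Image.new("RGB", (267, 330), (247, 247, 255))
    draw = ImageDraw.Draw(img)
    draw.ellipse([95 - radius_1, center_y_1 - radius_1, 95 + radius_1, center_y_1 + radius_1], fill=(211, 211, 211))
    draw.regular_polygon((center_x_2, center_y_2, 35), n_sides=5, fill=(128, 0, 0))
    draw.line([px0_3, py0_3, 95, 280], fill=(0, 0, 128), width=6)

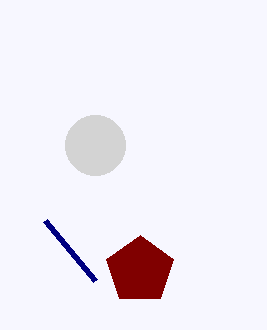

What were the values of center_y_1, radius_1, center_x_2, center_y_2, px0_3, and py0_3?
center_y_1 = 145, radius_1 = 30, center_x_2 = 140, center_y_2 = 270, px0_3 = 45, py0_3 = 220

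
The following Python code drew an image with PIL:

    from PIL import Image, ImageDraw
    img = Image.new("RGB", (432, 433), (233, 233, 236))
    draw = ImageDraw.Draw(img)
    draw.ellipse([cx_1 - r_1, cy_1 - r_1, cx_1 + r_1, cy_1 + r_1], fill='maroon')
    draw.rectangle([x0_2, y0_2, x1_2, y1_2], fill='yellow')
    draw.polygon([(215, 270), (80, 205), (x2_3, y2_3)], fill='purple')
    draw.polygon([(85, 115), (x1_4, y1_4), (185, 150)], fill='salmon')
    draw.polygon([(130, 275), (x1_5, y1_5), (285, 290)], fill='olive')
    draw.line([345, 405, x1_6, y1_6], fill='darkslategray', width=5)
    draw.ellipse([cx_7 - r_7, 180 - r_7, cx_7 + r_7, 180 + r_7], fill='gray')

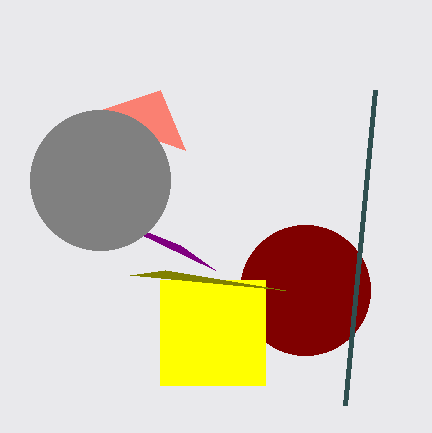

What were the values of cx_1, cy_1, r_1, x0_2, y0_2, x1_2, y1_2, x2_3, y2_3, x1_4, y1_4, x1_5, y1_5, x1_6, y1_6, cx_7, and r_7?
cx_1 = 305; cy_1 = 290; r_1 = 65; x0_2 = 160; y0_2 = 280; x1_2 = 265; y1_2 = 385; x2_3 = 180; y2_3 = 245; x1_4 = 160; y1_4 = 90; x1_5 = 165; y1_5 = 270; x1_6 = 375; y1_6 = 90; cx_7 = 100; r_7 = 70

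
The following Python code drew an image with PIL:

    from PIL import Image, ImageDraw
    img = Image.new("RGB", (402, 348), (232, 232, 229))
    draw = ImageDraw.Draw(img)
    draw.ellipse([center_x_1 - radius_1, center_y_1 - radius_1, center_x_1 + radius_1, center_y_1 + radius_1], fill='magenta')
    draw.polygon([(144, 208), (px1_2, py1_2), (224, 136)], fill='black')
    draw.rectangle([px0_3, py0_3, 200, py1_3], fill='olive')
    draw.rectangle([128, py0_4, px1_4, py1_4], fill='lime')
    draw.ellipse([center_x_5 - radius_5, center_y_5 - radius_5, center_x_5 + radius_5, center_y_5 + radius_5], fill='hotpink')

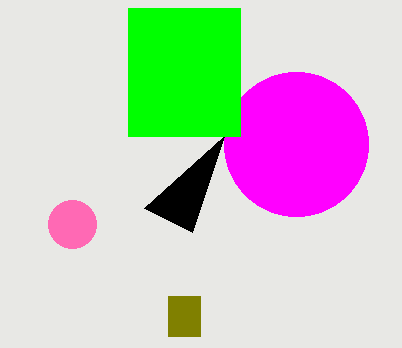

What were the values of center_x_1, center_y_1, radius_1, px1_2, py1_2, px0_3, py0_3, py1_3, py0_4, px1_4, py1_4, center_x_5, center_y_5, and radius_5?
center_x_1 = 296, center_y_1 = 144, radius_1 = 72, px1_2 = 192, py1_2 = 232, px0_3 = 168, py0_3 = 296, py1_3 = 336, py0_4 = 8, px1_4 = 240, py1_4 = 136, center_x_5 = 72, center_y_5 = 224, radius_5 = 24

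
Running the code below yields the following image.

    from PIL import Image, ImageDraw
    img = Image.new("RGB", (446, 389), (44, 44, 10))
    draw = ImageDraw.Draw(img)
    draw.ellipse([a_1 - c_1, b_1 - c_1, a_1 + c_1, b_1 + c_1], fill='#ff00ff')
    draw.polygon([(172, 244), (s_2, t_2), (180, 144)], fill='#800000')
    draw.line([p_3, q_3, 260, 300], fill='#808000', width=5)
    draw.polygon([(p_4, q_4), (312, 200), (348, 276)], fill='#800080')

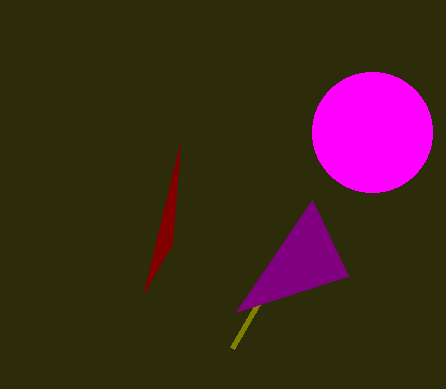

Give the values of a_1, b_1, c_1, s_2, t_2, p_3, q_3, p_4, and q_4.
a_1 = 372, b_1 = 132, c_1 = 60, s_2 = 144, t_2 = 292, p_3 = 232, q_3 = 348, p_4 = 236, q_4 = 312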